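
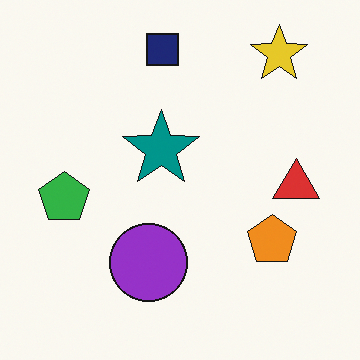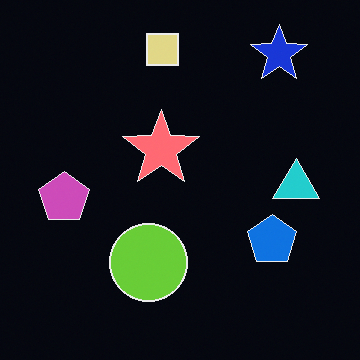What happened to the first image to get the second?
The image was color-inverted (negative).

The light background has become dark and every shape's color is its complement — a photographic negative.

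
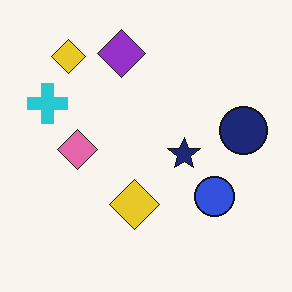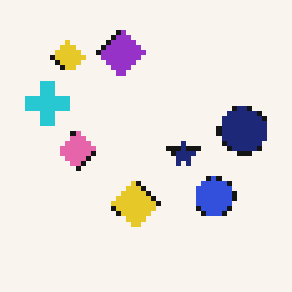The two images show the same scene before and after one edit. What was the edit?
This is the original image mildly pixelated.

Shapes are reduced to large square blocks; fine edges and outlines are lost — a downscale-then-upscale (mosaic) effect.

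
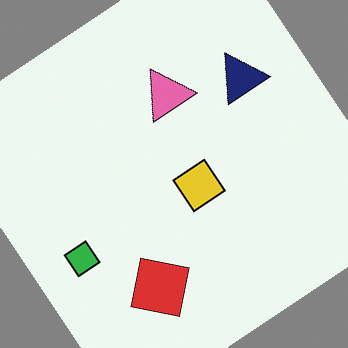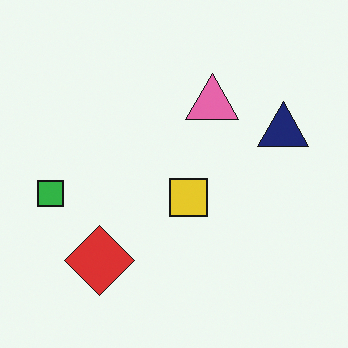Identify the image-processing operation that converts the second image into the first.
It was rotated counter-clockwise by a large amount — several tens of degrees.

Every shape is tilted by the same angle and the image corners show triangular fill wedges — a whole-image rotation by a non-right angle.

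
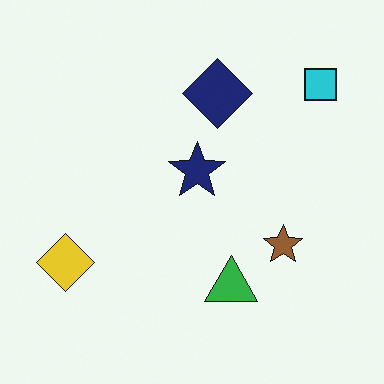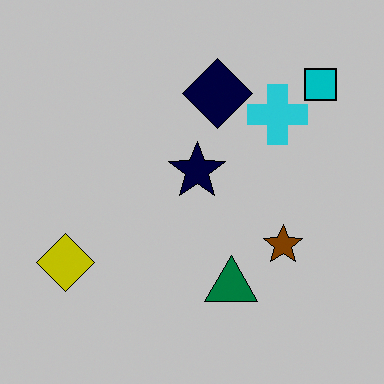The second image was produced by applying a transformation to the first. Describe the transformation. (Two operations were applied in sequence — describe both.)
It was heavily posterized to just a handful of flat colors, then overlaid with an additional cyan cross.

Each flat color has snapped to a coarser quantized level — most visibly, the near-white background has dropped to a flat grey. A cyan cross appears in the second image that is absent from the first.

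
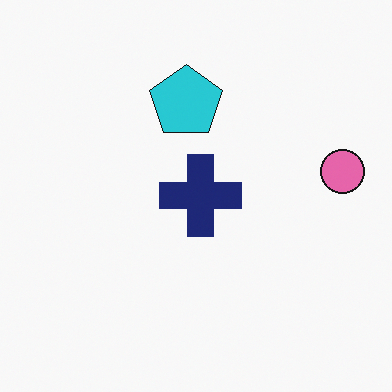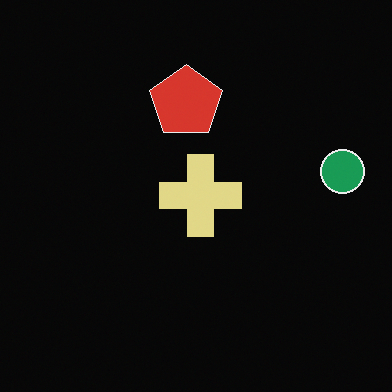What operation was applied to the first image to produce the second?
It was color-inverted (negative).

The light background has become dark and every shape's color is its complement — a photographic negative.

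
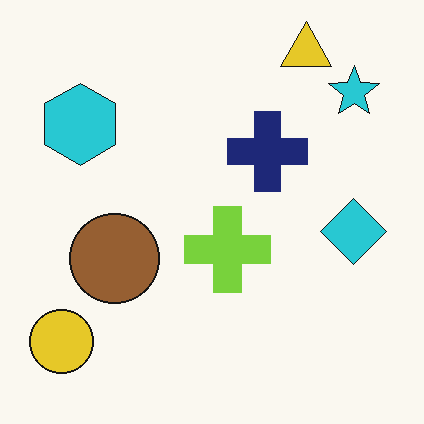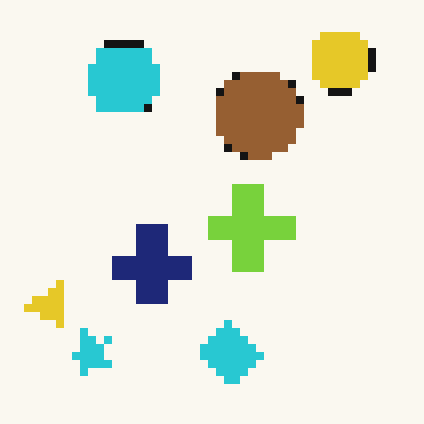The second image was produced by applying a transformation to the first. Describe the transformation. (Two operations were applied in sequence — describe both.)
The second image is the first pixelated into visible square blocks, then transposed (reflected across the top-left ↔ bottom-right diagonal).

Shapes are reduced to large square blocks; fine edges and outlines are lost — a downscale-then-upscale (mosaic) effect. Shapes have swapped their row and column positions — what was in the top-right is now in the bottom-left — a diagonal reflection.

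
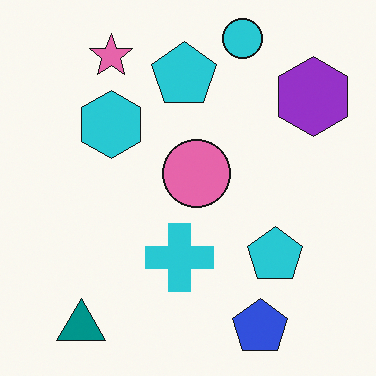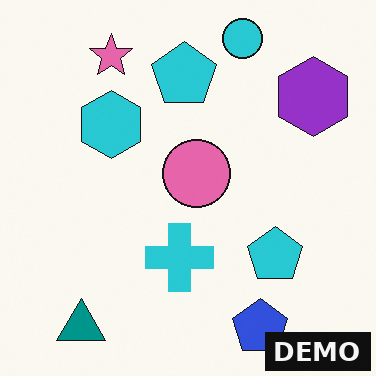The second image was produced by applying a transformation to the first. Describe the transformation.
This is the original image watermarked with the text "DEMO" in the lower-right corner.

A dark label reading "DEMO" appears in the lower-right corner.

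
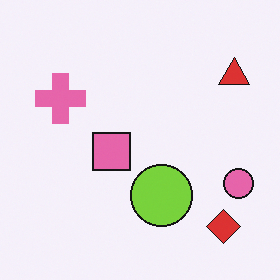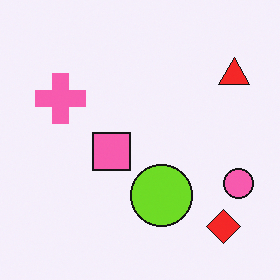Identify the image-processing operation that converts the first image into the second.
The second image is the first slightly oversaturated.

All colors are more vivid — a global saturation change.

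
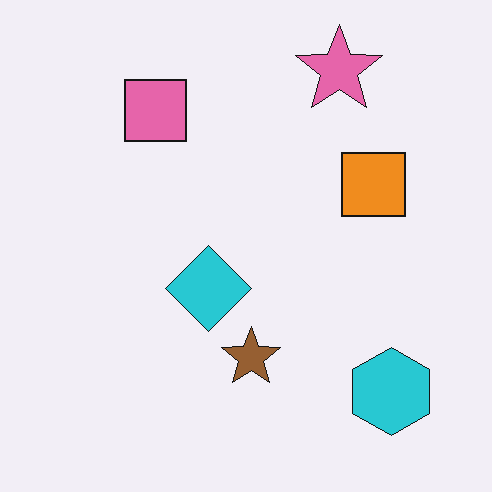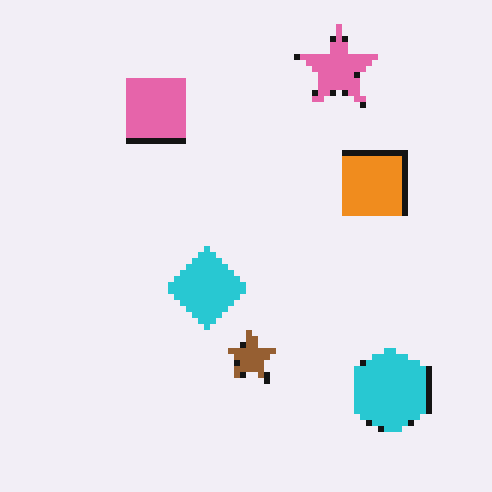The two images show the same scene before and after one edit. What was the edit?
Moderately pixelated.

Shapes are reduced to large square blocks; fine edges and outlines are lost — a downscale-then-upscale (mosaic) effect.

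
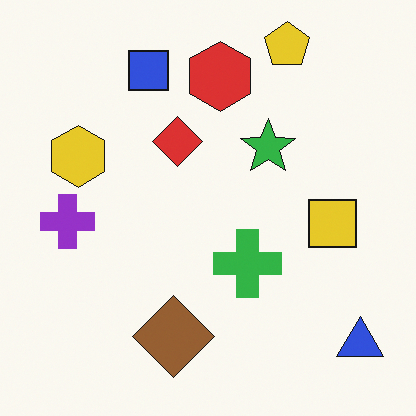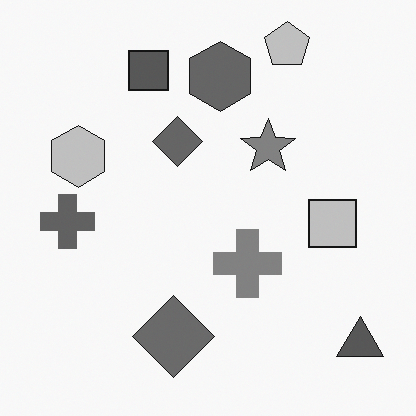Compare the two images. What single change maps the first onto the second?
The transformation is: converted to grayscale.

All color is removed — every shape is now a shade of grey.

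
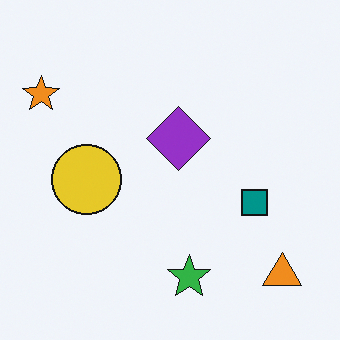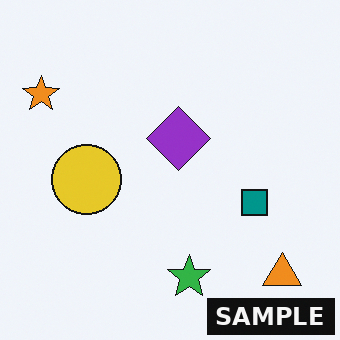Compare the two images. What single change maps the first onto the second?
The image was watermarked with the text "SAMPLE" in the lower-right corner.

A dark label reading "SAMPLE" appears in the lower-right corner.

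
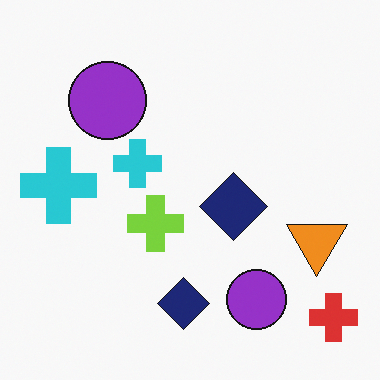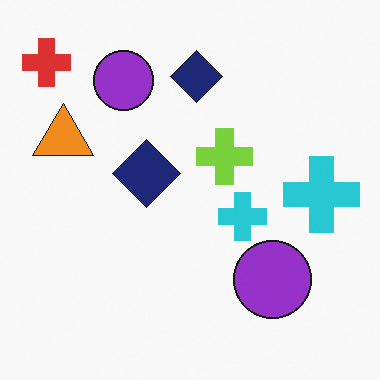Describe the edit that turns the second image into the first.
The first image is the second rotated 180°.

The red cross sits in the top-left of the second image and the bottom-right of the first — consistent with a whole-image 180° rotation.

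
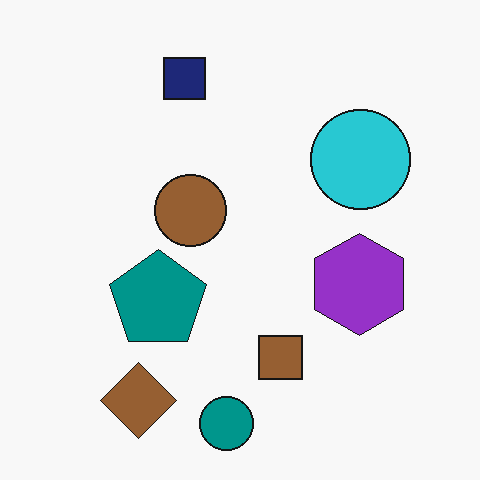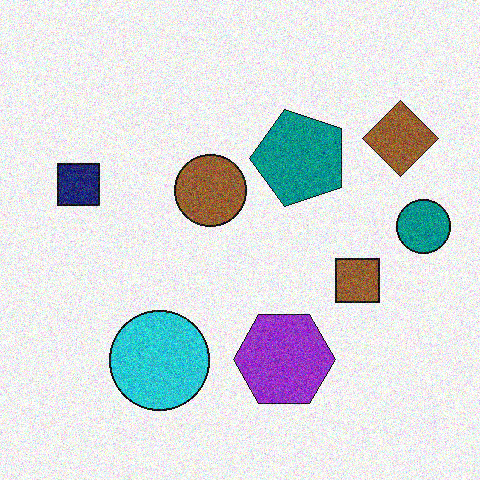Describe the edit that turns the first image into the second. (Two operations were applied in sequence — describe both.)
The second image is the first transposed (reflected across the top-left ↔ bottom-right diagonal), then degraded with visible gaussian noise.

Shapes have swapped their row and column positions — what was in the top-right is now in the bottom-left — a diagonal reflection. Random speckle covers the whole image, including the flat background.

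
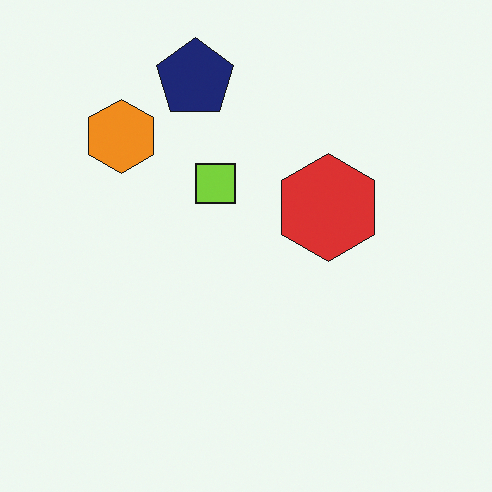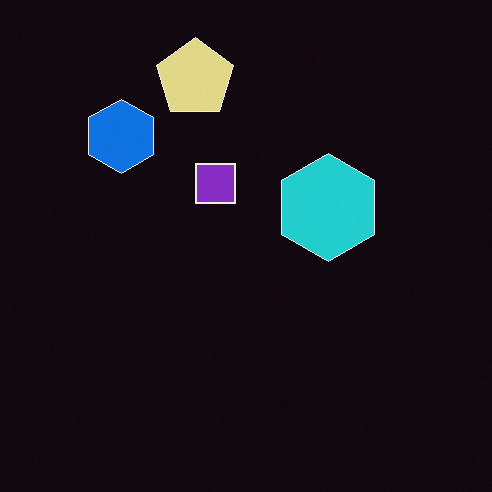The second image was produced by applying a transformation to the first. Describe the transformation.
This is the original image color-inverted (negative).

The light background has become dark and every shape's color is its complement — a photographic negative.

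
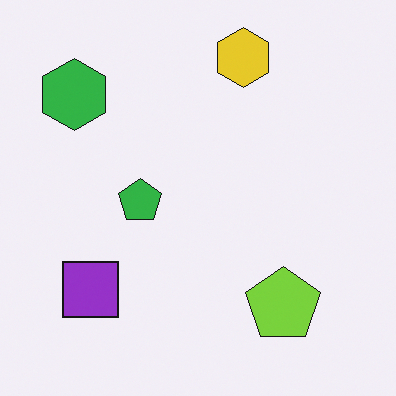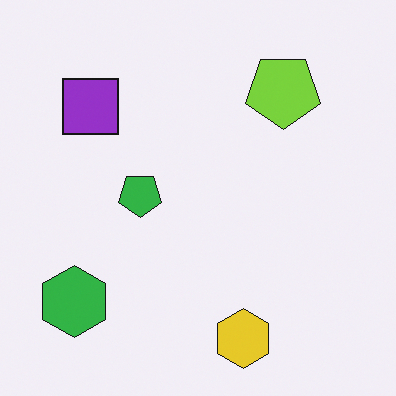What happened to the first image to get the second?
The second image is the first flipped vertically (top ↔ bottom).

The yellow hexagon is in the top of the first image and the bottom of the second — shapes on opposite sides of the horizontal midline have swapped in a mirror flip.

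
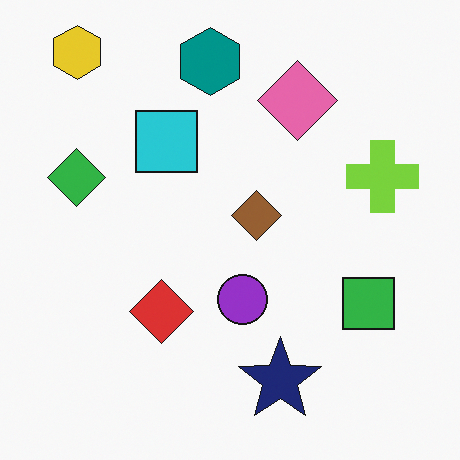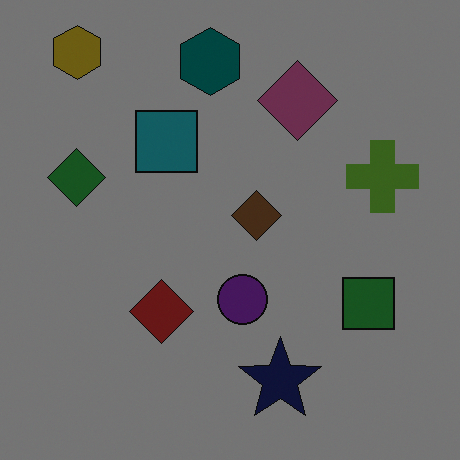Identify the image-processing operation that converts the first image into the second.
Substantially darkened.

Every pixel — background and shapes alike — is uniformly darkened.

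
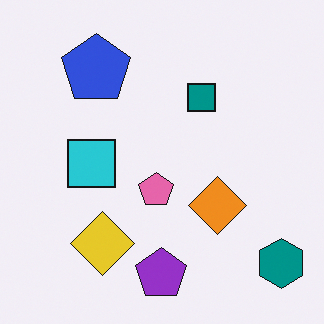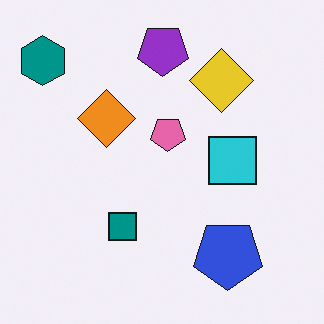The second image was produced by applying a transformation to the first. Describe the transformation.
The image was rotated 180°.

The teal hexagon sits in the bottom-right of the first image and the top-left of the second — consistent with a whole-image 180° rotation.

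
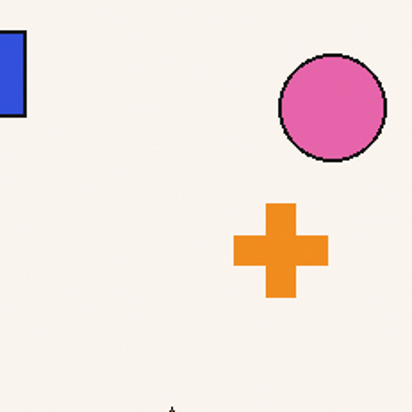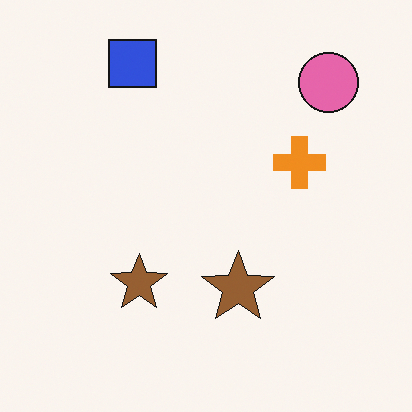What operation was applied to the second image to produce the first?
This is the original image cropped tightly and scaled back up.

The visible shapes are larger and the field of view is narrower; shapes near the original edges may be partly or wholly outside the frame — a crop-and-rescale.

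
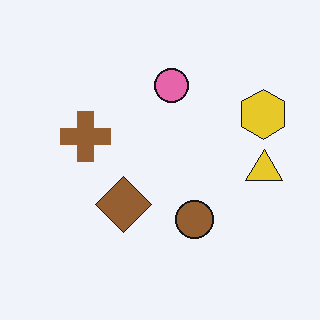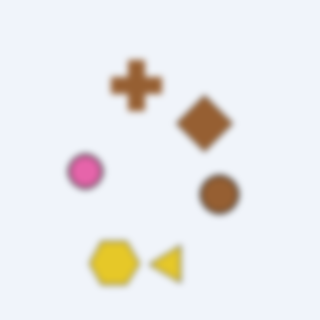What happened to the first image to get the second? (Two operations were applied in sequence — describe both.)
The transformation is: transposed (reflected across the top-left ↔ bottom-right diagonal), then moderately blurred.

Shapes have swapped their row and column positions — what was in the top-right is now in the bottom-left — a diagonal reflection. Shape edges and outlines are uniformly softened across the whole image.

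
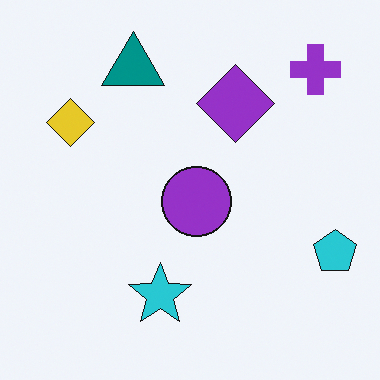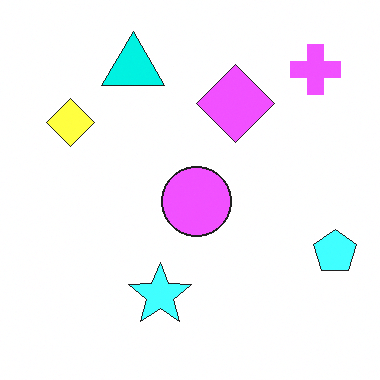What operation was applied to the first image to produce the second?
The image was noticeably brightened.

Every pixel — background and shapes alike — is uniformly brightened.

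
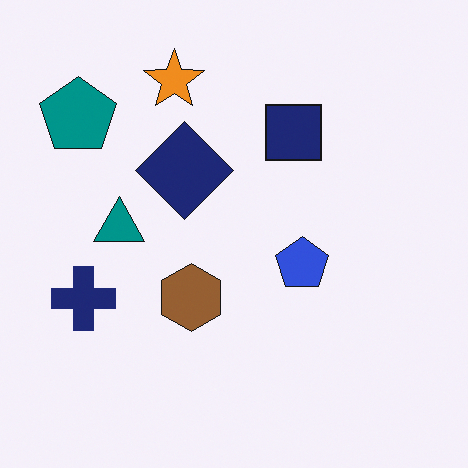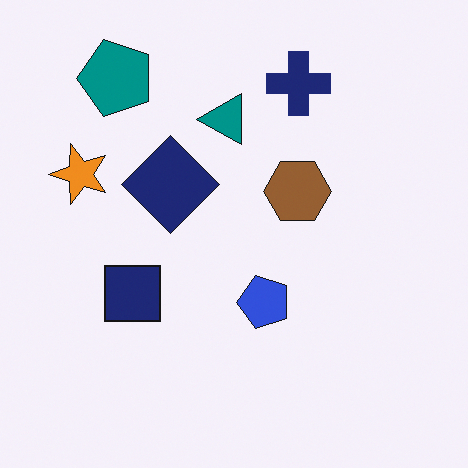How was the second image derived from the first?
It was transposed (reflected across the top-left ↔ bottom-right diagonal).

Shapes have swapped their row and column positions — what was in the top-right is now in the bottom-left — a diagonal reflection.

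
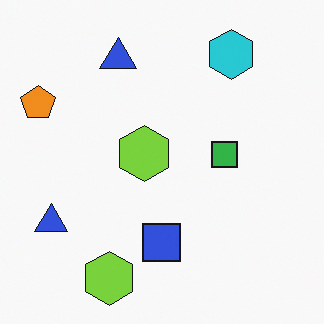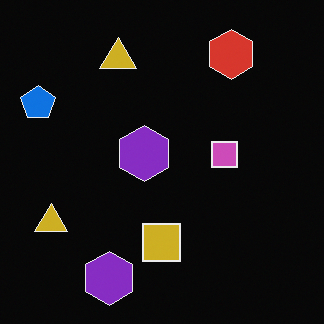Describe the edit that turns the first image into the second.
This is the original image color-inverted (negative).

The light background has become dark and every shape's color is its complement — a photographic negative.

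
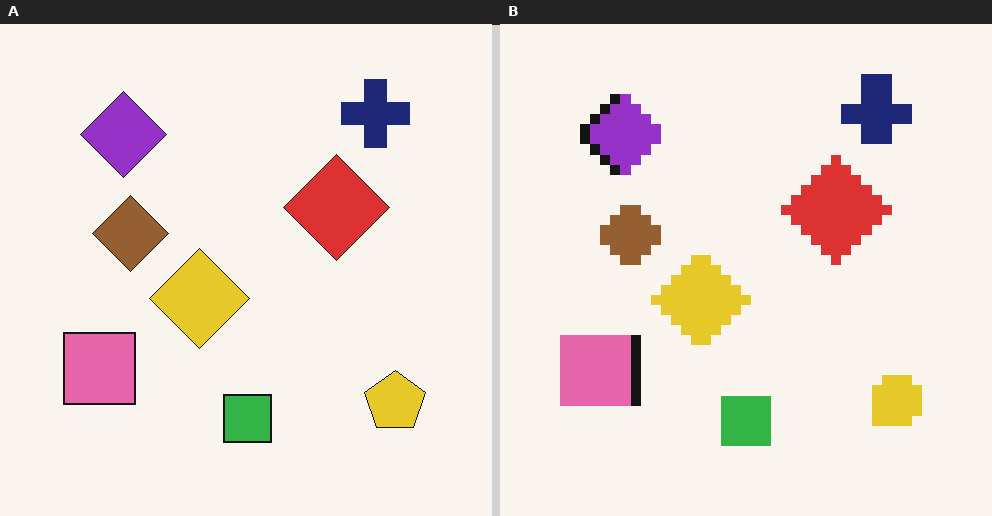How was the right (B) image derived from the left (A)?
Coarsely pixelated.

Shapes are reduced to large square blocks; fine edges and outlines are lost — a downscale-then-upscale (mosaic) effect.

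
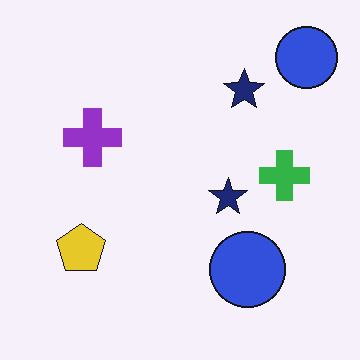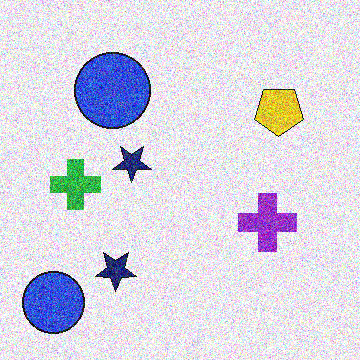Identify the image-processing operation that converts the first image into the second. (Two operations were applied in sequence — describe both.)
The transformation is: rotated 180°, then degraded with a thick layer of grain.

The yellow pentagon sits in the bottom-left of the first image and the top-right of the second — consistent with a whole-image 180° rotation. Random speckle covers the whole image, including the flat background.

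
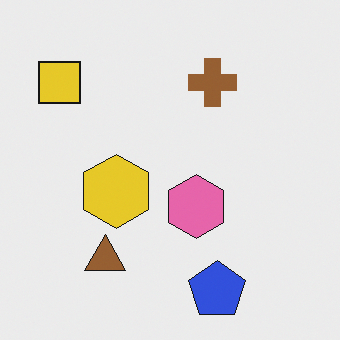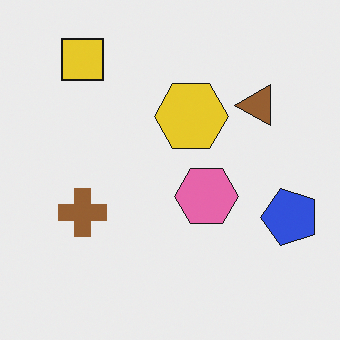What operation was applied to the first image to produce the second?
It was transposed (reflected across the top-left ↔ bottom-right diagonal).

Shapes have swapped their row and column positions — what was in the top-right is now in the bottom-left — a diagonal reflection.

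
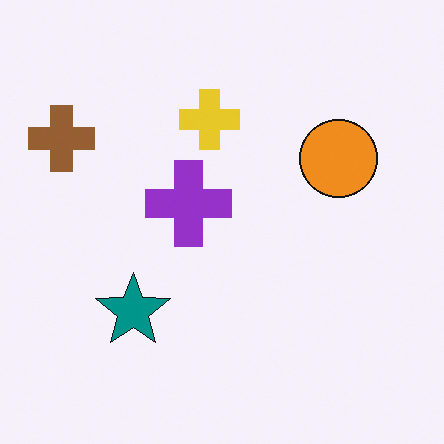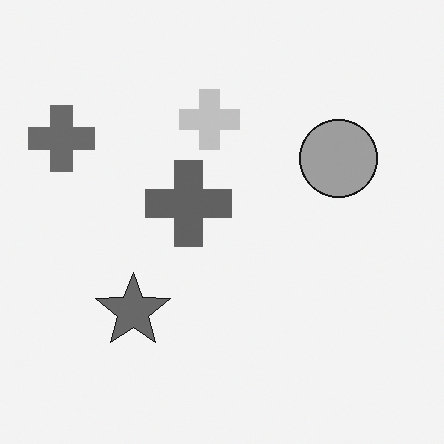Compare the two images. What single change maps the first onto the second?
The image was converted to grayscale.

All color is removed — every shape is now a shade of grey.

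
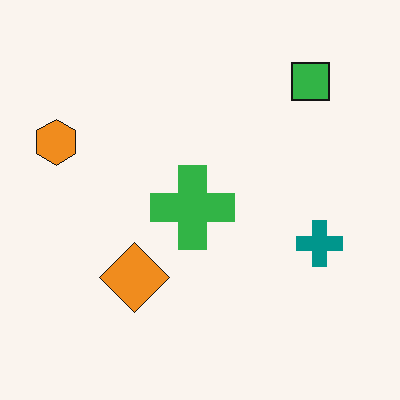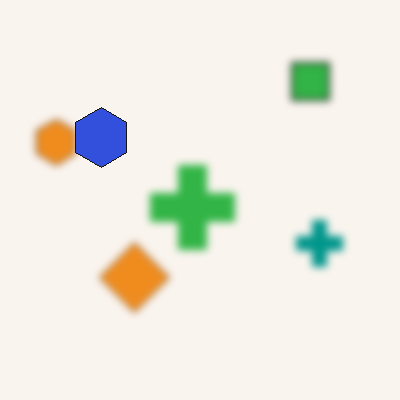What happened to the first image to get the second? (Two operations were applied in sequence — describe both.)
The second image is the first moderately blurred, then overlaid with an additional blue hexagon.

Shape edges and outlines are uniformly softened across the whole image. A blue hexagon appears in the second image that is absent from the first.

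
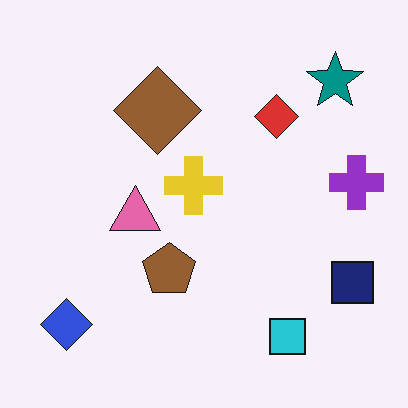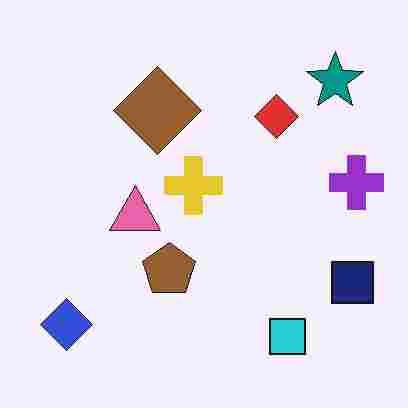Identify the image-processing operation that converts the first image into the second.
Heavily JPEG-compressed with obvious blocking artifacts.

Blocky 8×8 compression artifacts appear around shape edges and the flat background shows ringing — characteristic JPEG degradation.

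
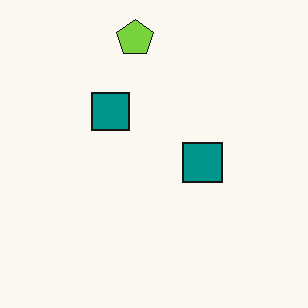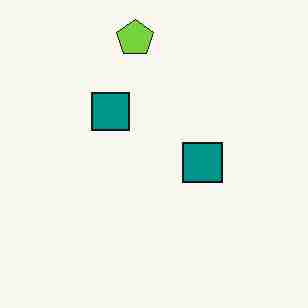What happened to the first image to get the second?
It was heavily JPEG-compressed with obvious blocking artifacts.

Blocky 8×8 compression artifacts appear around shape edges and the flat background shows ringing — characteristic JPEG degradation.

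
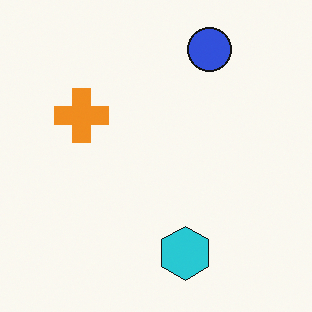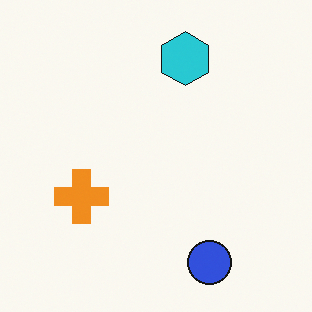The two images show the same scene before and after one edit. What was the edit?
The second image is the first flipped vertically (top ↔ bottom).

The blue circle is in the top-right of the first image and the bottom-right of the second — shapes on opposite sides of the horizontal midline have swapped in a mirror flip.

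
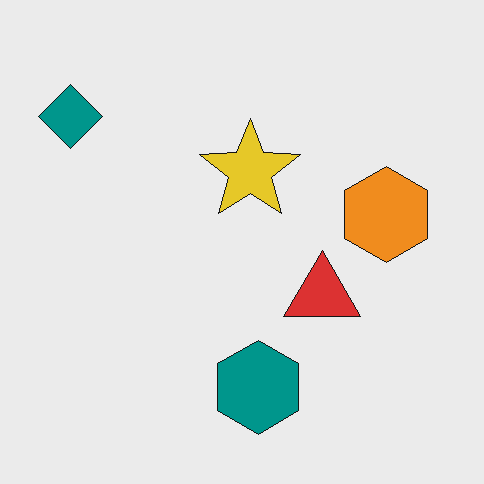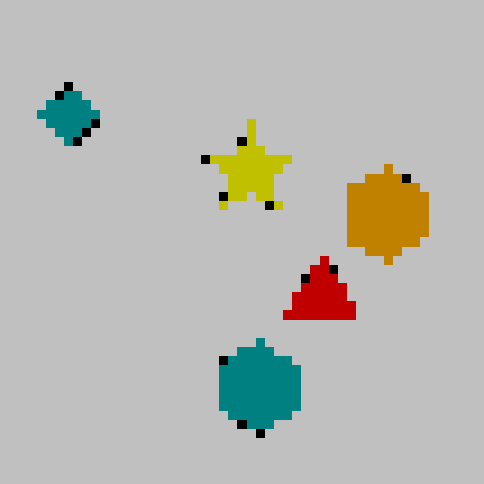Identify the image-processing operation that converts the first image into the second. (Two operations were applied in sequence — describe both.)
Coarsely pixelated, then heavily posterized to just a handful of flat colors.

Shapes are reduced to large square blocks; fine edges and outlines are lost — a downscale-then-upscale (mosaic) effect. Each flat color has snapped to a coarser quantized level — most visibly, the near-white background has dropped to a flat grey.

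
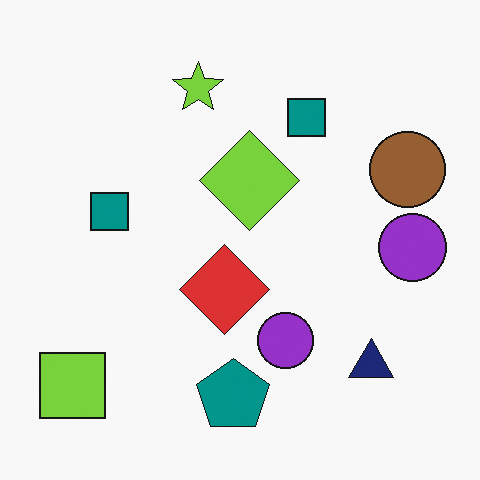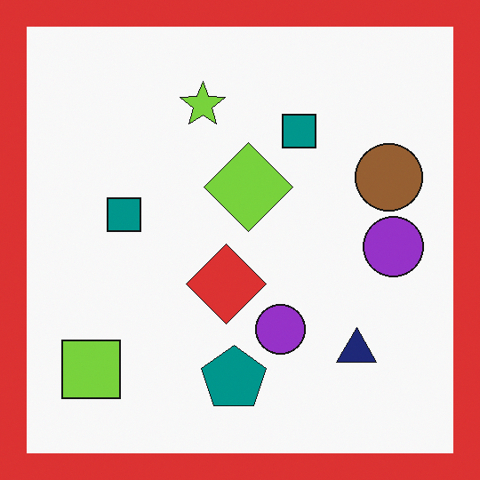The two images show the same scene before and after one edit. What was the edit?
Framed with a red border.

A solid red frame runs around the edge of the second image, with the content slightly shrunk inside it.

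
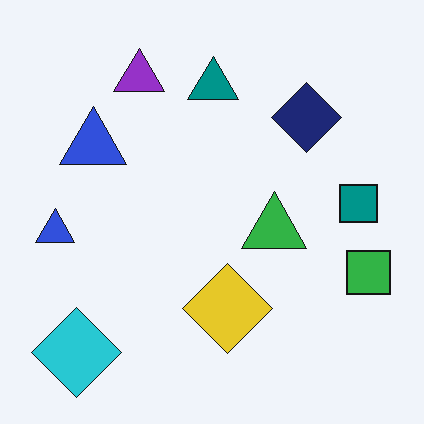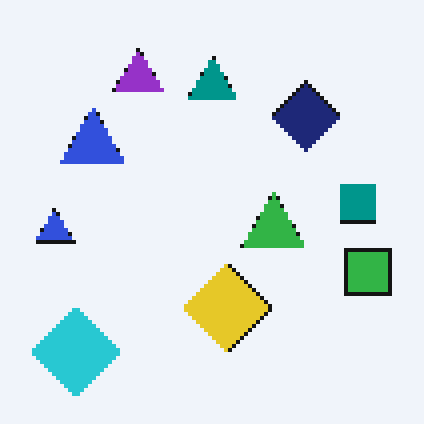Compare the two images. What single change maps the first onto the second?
The image was lightly pixelated (a mild mosaic effect).

Shapes are reduced to large square blocks; fine edges and outlines are lost — a downscale-then-upscale (mosaic) effect.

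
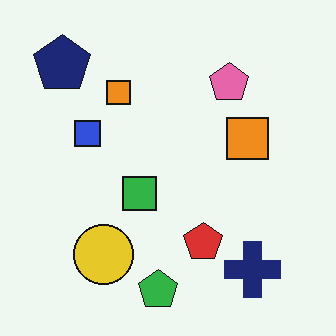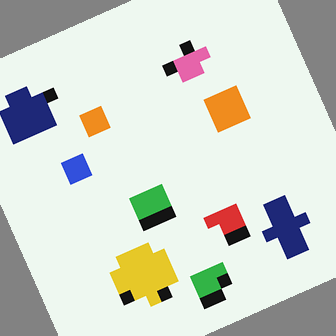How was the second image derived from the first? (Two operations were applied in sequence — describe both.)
The second image is the first coarsely pixelated, then rotated counter-clockwise by a moderate amount.

Shapes are reduced to large square blocks; fine edges and outlines are lost — a downscale-then-upscale (mosaic) effect. Every shape is tilted by the same angle and the image corners show triangular fill wedges — a whole-image rotation by a non-right angle.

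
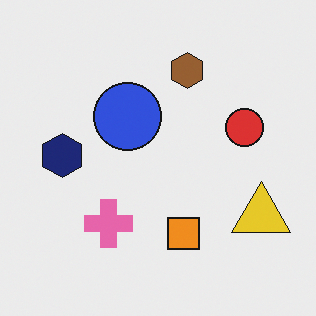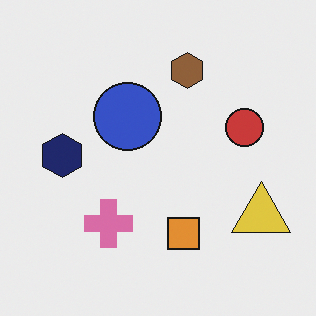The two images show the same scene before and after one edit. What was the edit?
The second image is the first slightly desaturated.

All colors are more muted and greyish — a global saturation change.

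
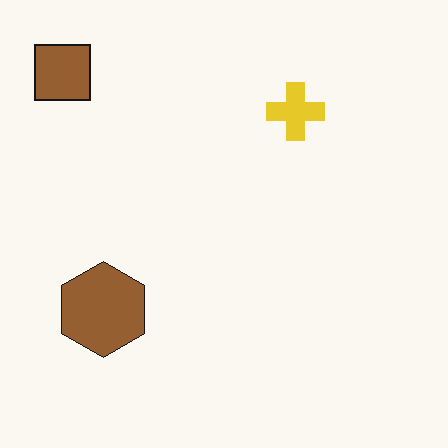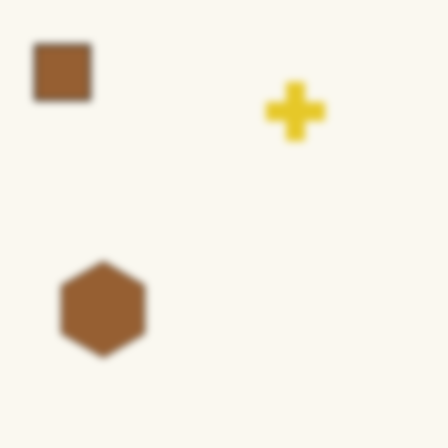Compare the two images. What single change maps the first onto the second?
Moderately blurred.

Shape edges and outlines are uniformly softened across the whole image.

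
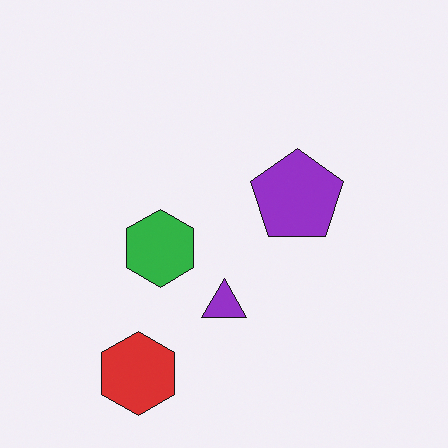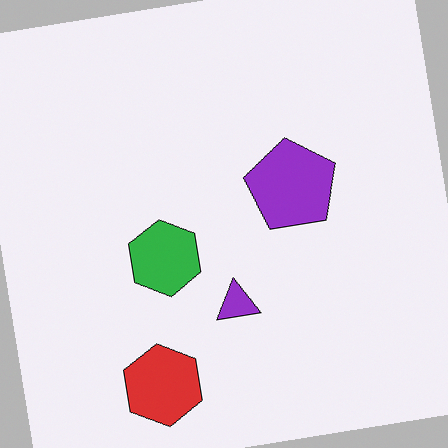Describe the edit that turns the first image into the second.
The image was rotated counter-clockwise by a few degrees.

Every shape is tilted by the same angle and the image corners show triangular fill wedges — a whole-image rotation by a non-right angle.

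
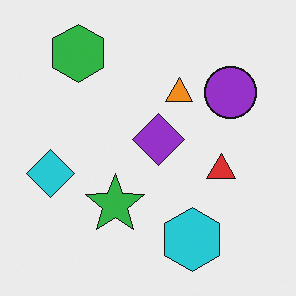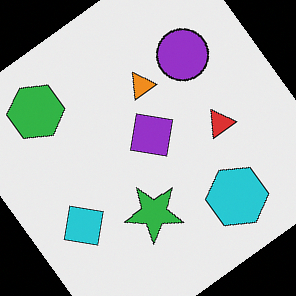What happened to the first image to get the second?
The second image is the first rotated counter-clockwise by a large amount — several tens of degrees.

Every shape is tilted by the same angle and the image corners show triangular fill wedges — a whole-image rotation by a non-right angle.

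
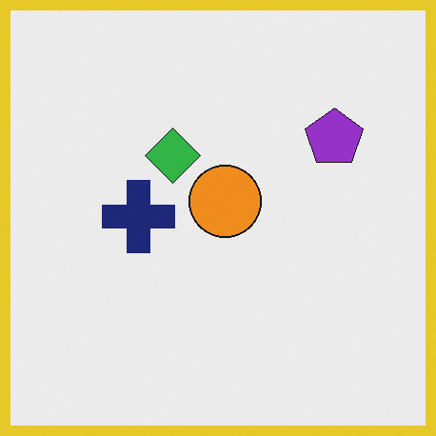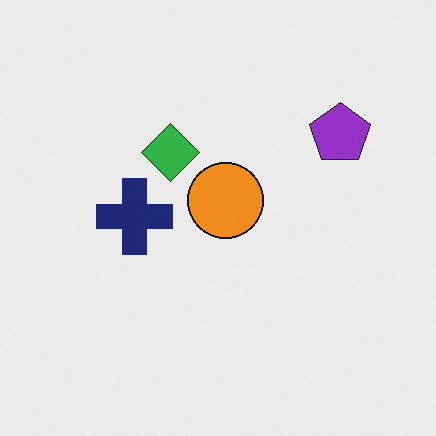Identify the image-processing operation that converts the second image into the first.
This is the original image framed with a yellow border.

A solid yellow frame runs around the edge of the first image, with the content slightly shrunk inside it.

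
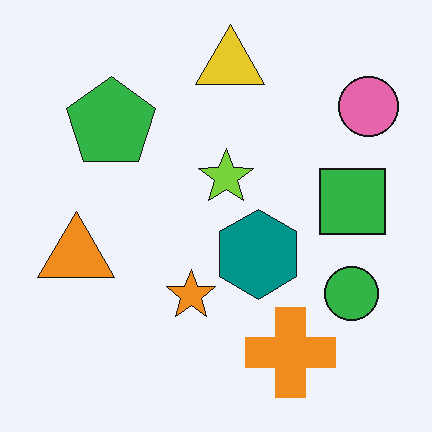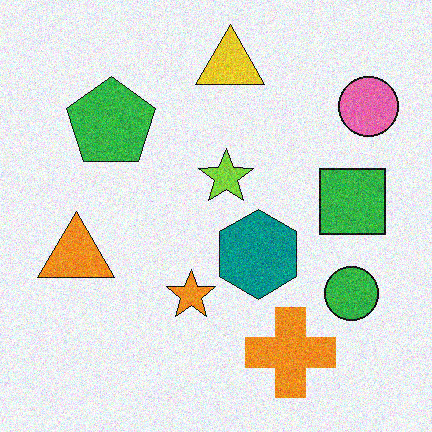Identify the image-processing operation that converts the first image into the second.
The second image is the first degraded with visible gaussian noise.

Random speckle covers the whole image, including the flat background.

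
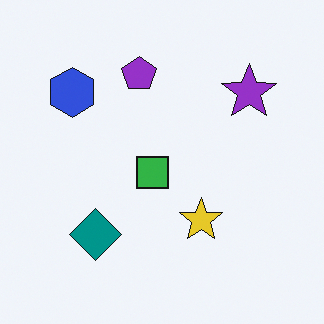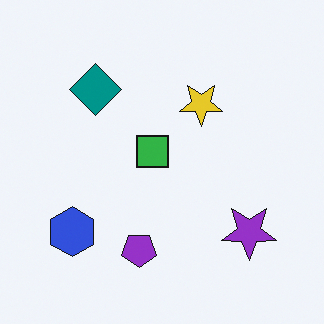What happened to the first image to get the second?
Flipped vertically (top ↔ bottom).

The purple pentagon is in the top of the first image and the bottom of the second — shapes on opposite sides of the horizontal midline have swapped in a mirror flip.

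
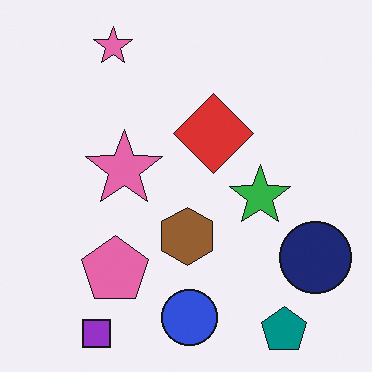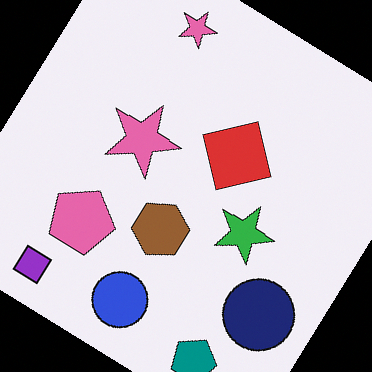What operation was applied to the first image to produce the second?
The image was rotated clockwise by a large amount — several tens of degrees.

Every shape is tilted by the same angle and the image corners show triangular fill wedges — a whole-image rotation by a non-right angle.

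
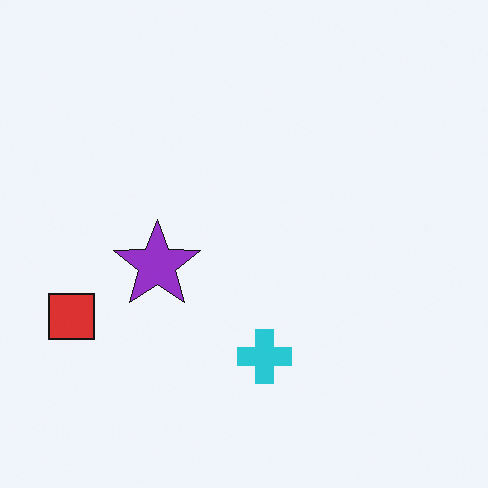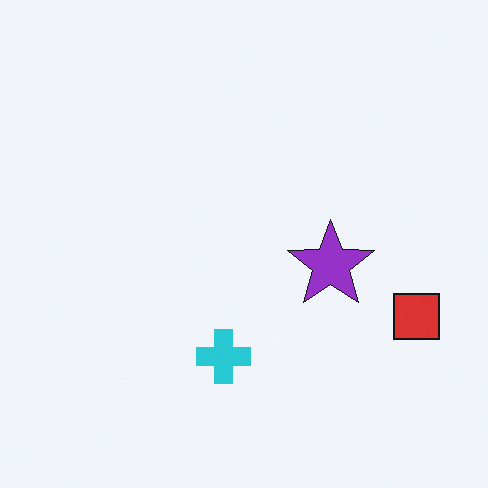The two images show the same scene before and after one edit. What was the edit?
The transformation is: flipped horizontally (left ↔ right).

The red square is in the left of the first image and the right of the second — shapes on opposite sides of the vertical midline have swapped in a mirror flip.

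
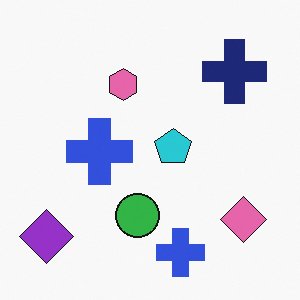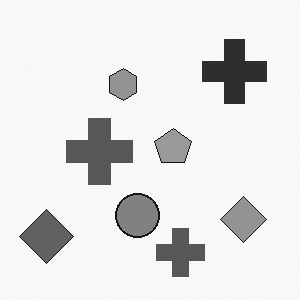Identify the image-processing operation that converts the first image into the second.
Converted to grayscale.

All color is removed — every shape is now a shade of grey.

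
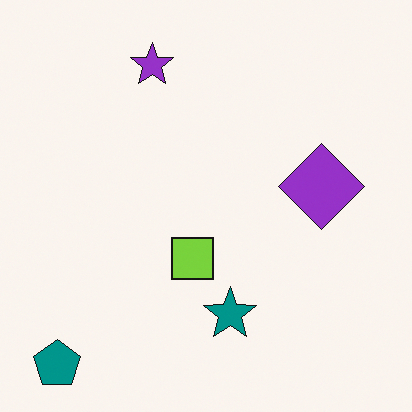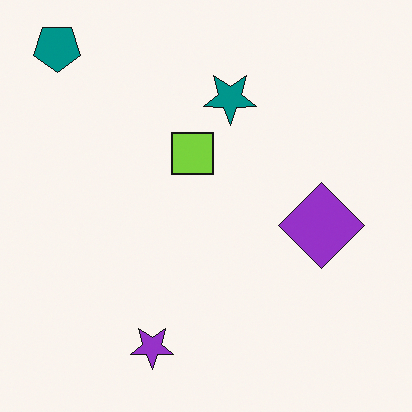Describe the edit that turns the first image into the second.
Flipped vertically (top ↔ bottom).

The teal pentagon is in the bottom-left of the first image and the top-left of the second — shapes on opposite sides of the horizontal midline have swapped in a mirror flip.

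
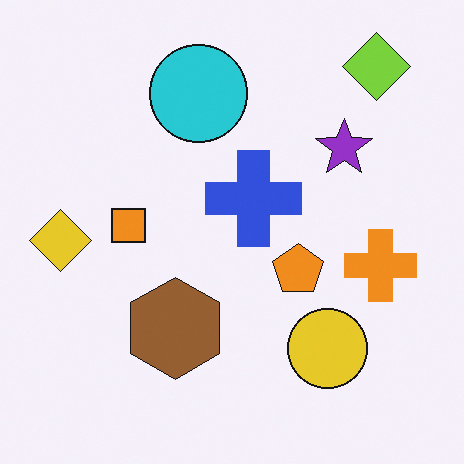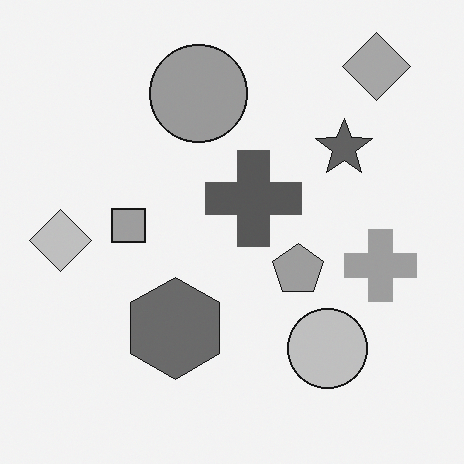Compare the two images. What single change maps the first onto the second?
It was converted to grayscale.

All color is removed — every shape is now a shade of grey.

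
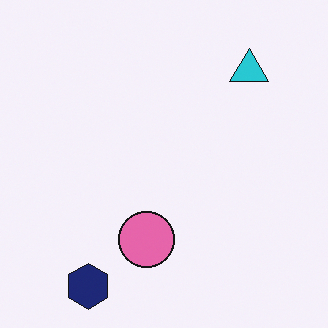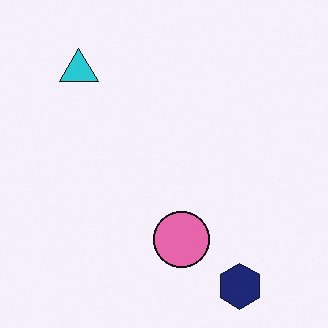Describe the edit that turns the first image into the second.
It was flipped horizontally (left ↔ right).

The cyan triangle is in the top-right of the first image and the top-left of the second — shapes on opposite sides of the vertical midline have swapped in a mirror flip.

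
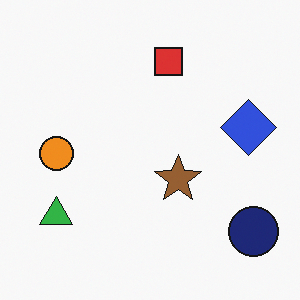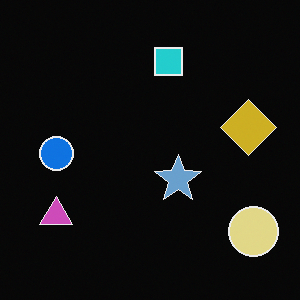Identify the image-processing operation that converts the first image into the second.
The second image is the first color-inverted (negative).

The light background has become dark and every shape's color is its complement — a photographic negative.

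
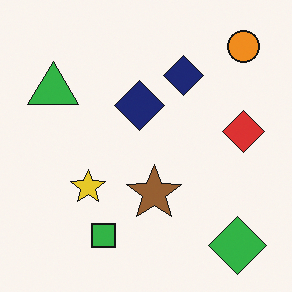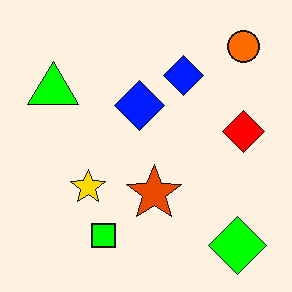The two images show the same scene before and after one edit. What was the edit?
Made much more vivid (saturation change).

All colors are more vivid — a global saturation change.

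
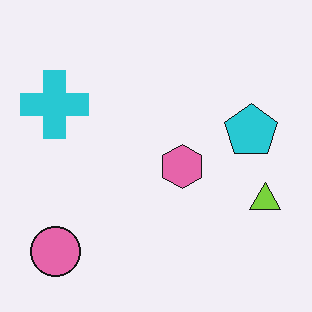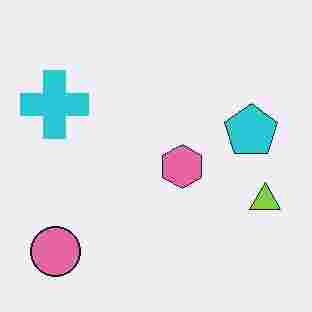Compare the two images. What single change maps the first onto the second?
The image was degraded with heavy JPEG compression.

Blocky 8×8 compression artifacts appear around shape edges and the flat background shows ringing — characteristic JPEG degradation.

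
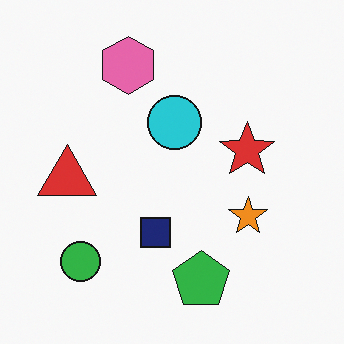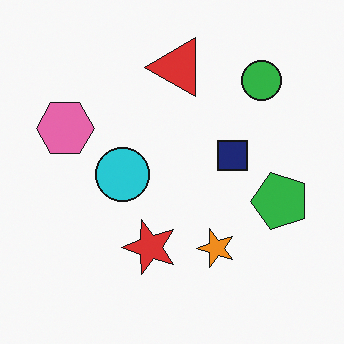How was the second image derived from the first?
The transformation is: transposed (reflected across the top-left ↔ bottom-right diagonal).

Shapes have swapped their row and column positions — what was in the top-right is now in the bottom-left — a diagonal reflection.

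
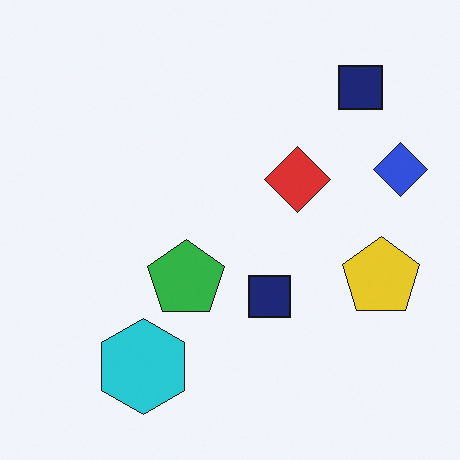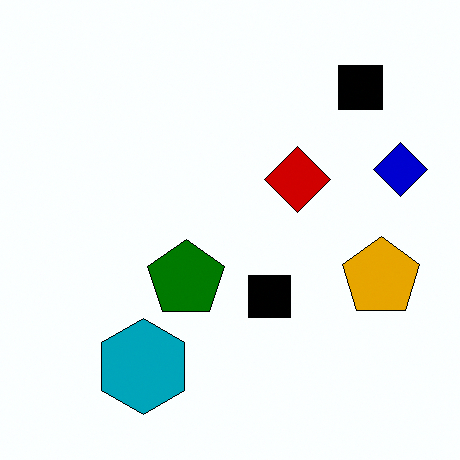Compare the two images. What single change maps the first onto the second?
Given much higher contrast.

Tones are pushed away from mid-grey across the whole image — a global contrast change.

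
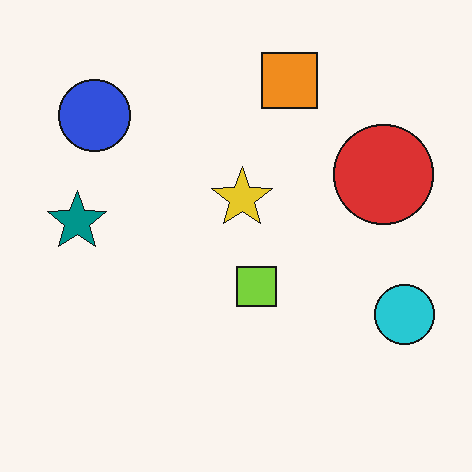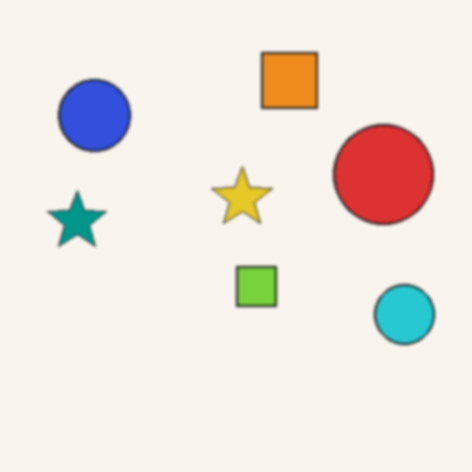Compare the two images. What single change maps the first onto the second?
The image was slightly softened.

Shape edges and outlines are uniformly softened across the whole image.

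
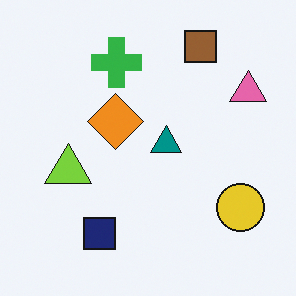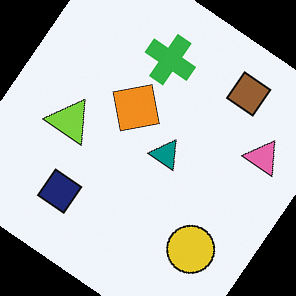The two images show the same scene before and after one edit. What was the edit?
The second image is the first rotated clockwise by a large amount — several tens of degrees.

Every shape is tilted by the same angle and the image corners show triangular fill wedges — a whole-image rotation by a non-right angle.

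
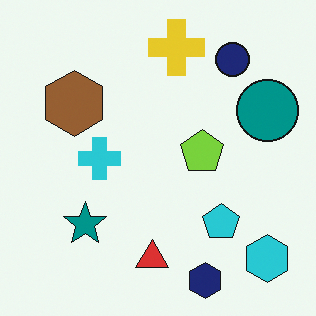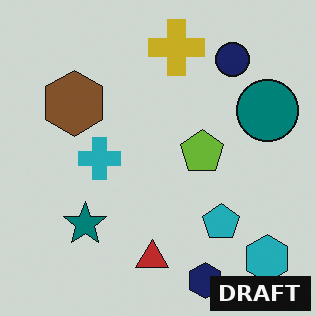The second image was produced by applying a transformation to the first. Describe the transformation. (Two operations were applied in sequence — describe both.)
This is the original image slightly darkened, then watermarked with the text "DRAFT" in the lower-right corner.

Every pixel — background and shapes alike — is uniformly darkened. A dark label reading "DRAFT" appears in the lower-right corner.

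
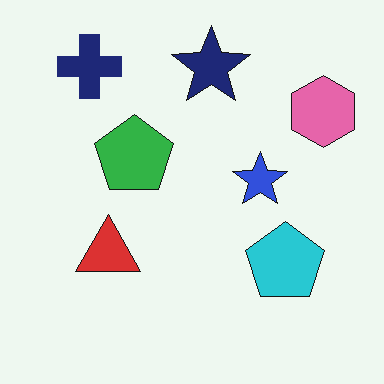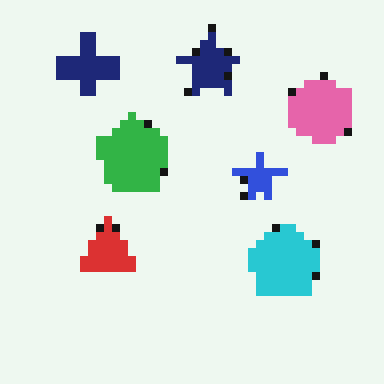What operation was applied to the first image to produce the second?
It was pixelated into visible square blocks.

Shapes are reduced to large square blocks; fine edges and outlines are lost — a downscale-then-upscale (mosaic) effect.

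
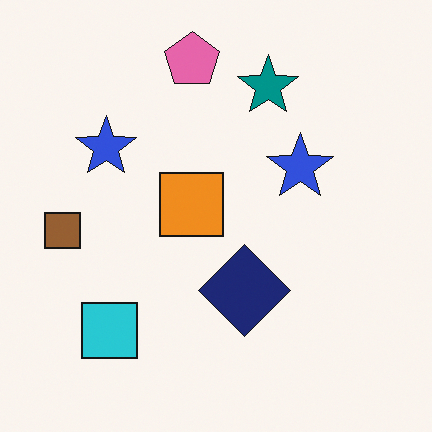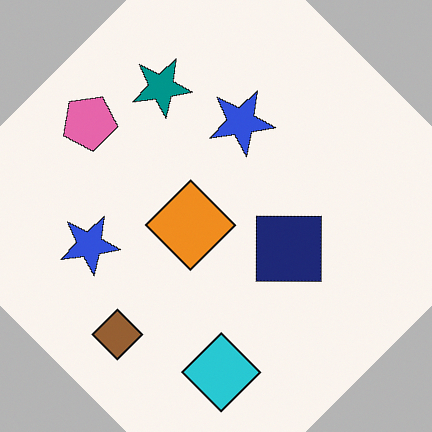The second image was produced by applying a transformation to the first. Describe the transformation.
This is the original image rotated counter-clockwise by a large amount — several tens of degrees.

Every shape is tilted by the same angle and the image corners show triangular fill wedges — a whole-image rotation by a non-right angle.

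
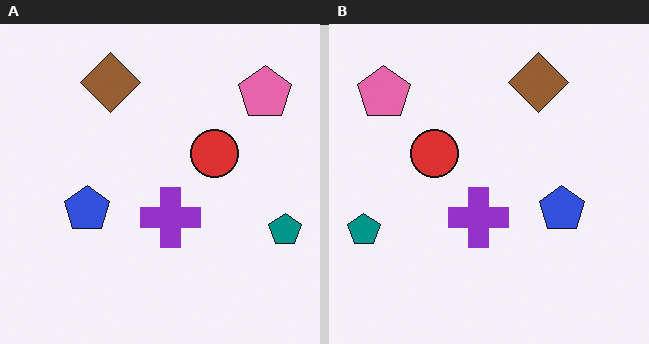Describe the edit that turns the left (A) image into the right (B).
The image was flipped horizontally (left ↔ right).

The teal pentagon is in the right of the left (A) image and the left of the right (B) — shapes on opposite sides of the vertical midline have swapped in a mirror flip.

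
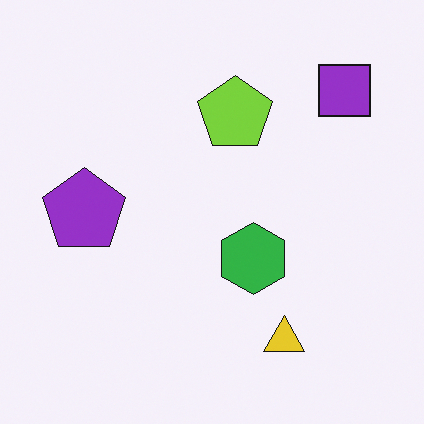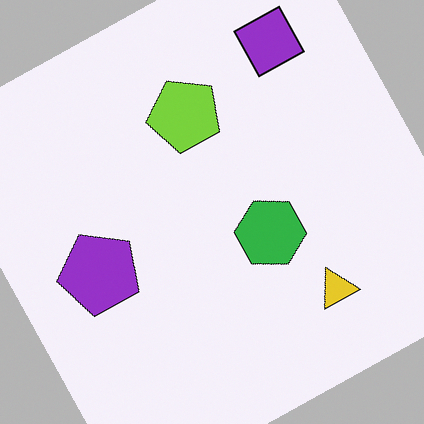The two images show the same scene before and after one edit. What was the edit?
Rotated counter-clockwise by a moderate amount.

Every shape is tilted by the same angle and the image corners show triangular fill wedges — a whole-image rotation by a non-right angle.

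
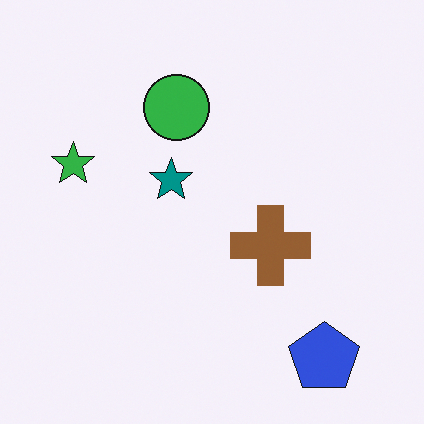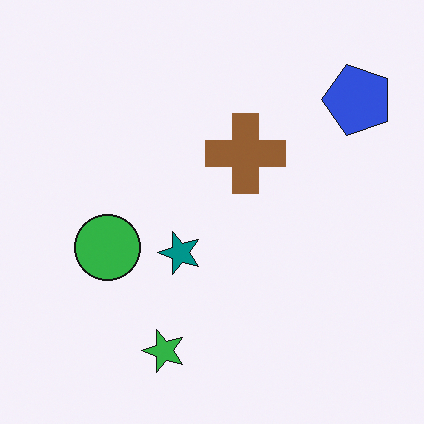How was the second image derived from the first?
The second image is the first rotated 90° counter-clockwise.

The blue pentagon sits in the bottom-right of the first image and the top-right of the second — consistent with a whole-image 90° counter-clockwise rotation.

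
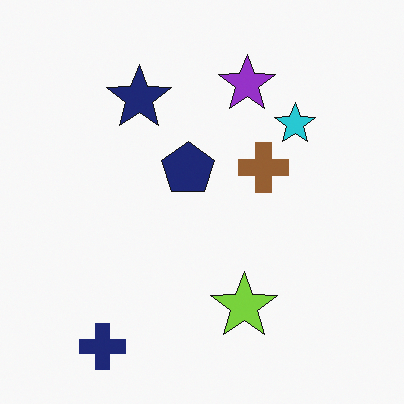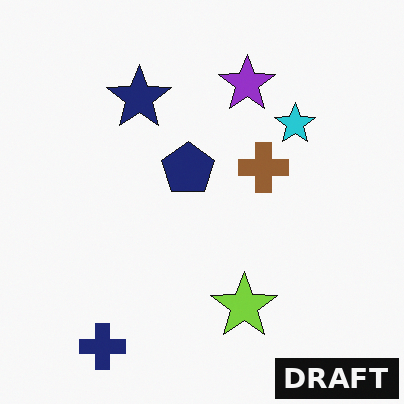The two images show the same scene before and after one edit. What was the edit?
The second image is the first watermarked with the text "DRAFT" in the lower-right corner.

A dark label reading "DRAFT" appears in the lower-right corner.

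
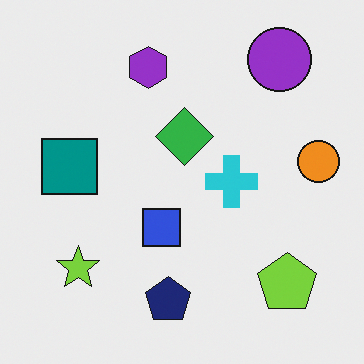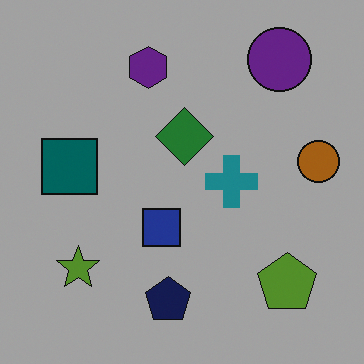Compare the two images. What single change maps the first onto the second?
This is the original image substantially darkened.

Every pixel — background and shapes alike — is uniformly darkened.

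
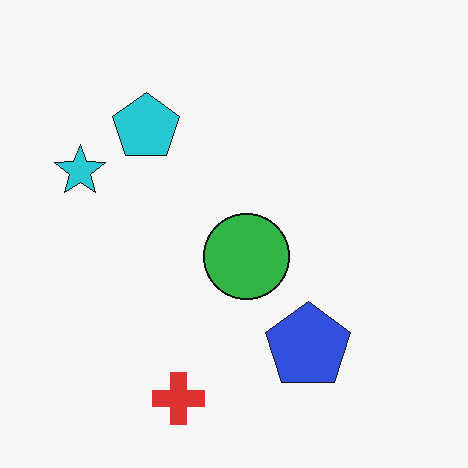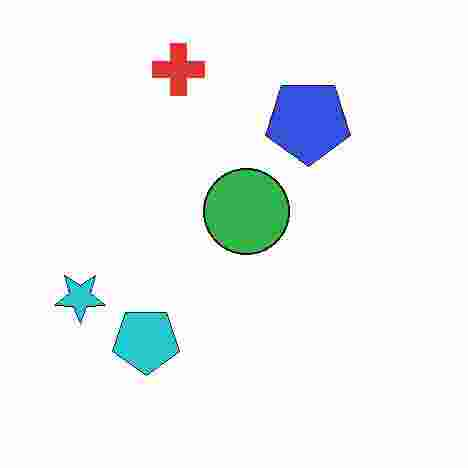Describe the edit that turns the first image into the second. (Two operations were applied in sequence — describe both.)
The second image is the first flipped vertically (top ↔ bottom), then degraded with heavy JPEG compression.

The red cross is in the bottom of the first image and the top of the second — shapes on opposite sides of the horizontal midline have swapped in a mirror flip. Blocky 8×8 compression artifacts appear around shape edges and the flat background shows ringing — characteristic JPEG degradation.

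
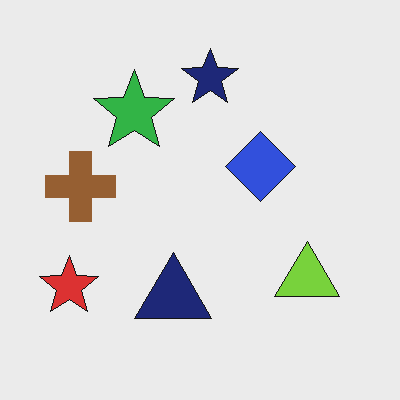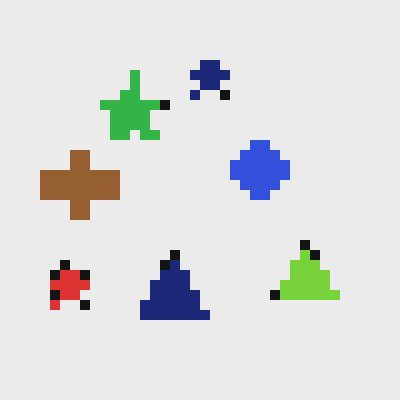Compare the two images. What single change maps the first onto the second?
The image was heavily pixelated into large blocks.

Shapes are reduced to large square blocks; fine edges and outlines are lost — a downscale-then-upscale (mosaic) effect.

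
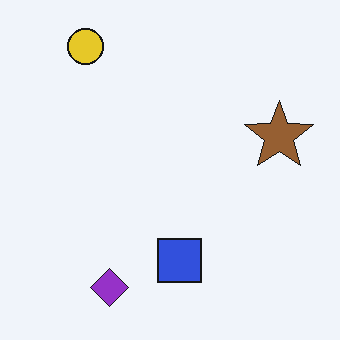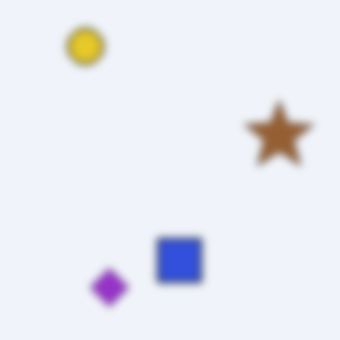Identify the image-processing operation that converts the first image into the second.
Moderately blurred.

Shape edges and outlines are uniformly softened across the whole image.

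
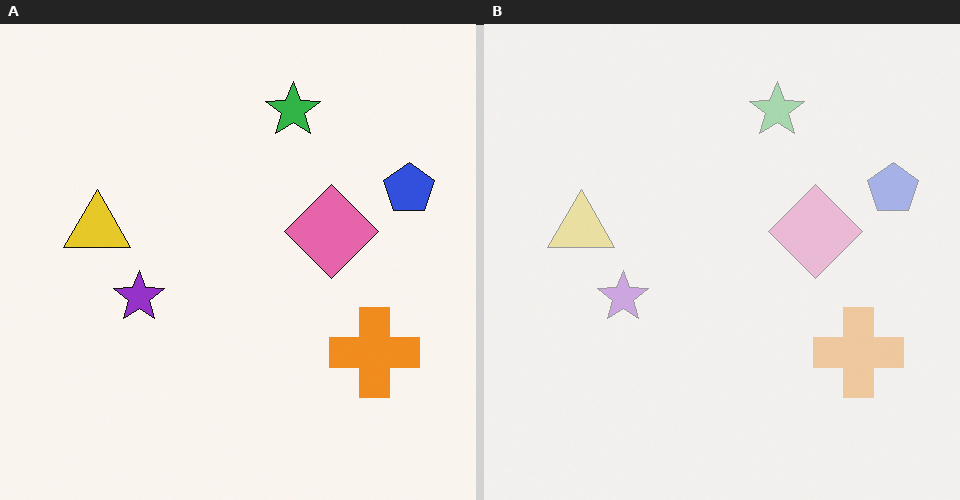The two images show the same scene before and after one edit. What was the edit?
The transformation is: washed out (contrast reduced).

Tones are pushed toward mid-grey across the whole image — a global contrast change.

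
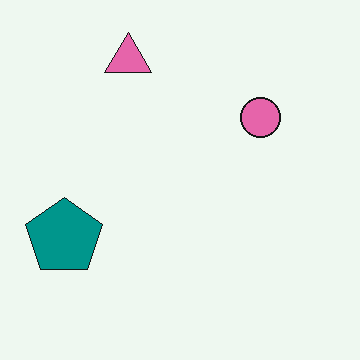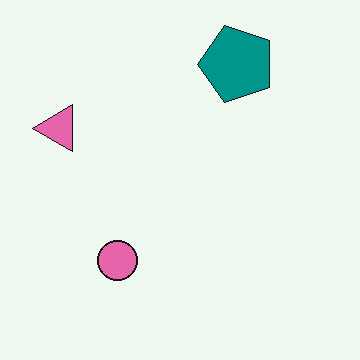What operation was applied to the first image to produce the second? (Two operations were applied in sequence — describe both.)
The image was given moderate JPEG compression, then transposed (reflected across the top-left ↔ bottom-right diagonal).

Blocky 8×8 compression artifacts appear around shape edges and the flat background shows ringing — characteristic JPEG degradation. Shapes have swapped their row and column positions — what was in the top-right is now in the bottom-left — a diagonal reflection.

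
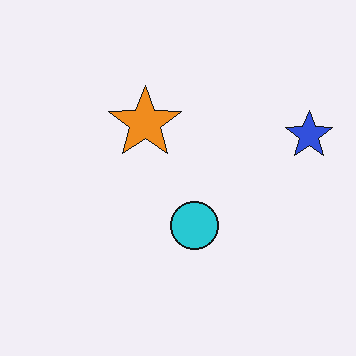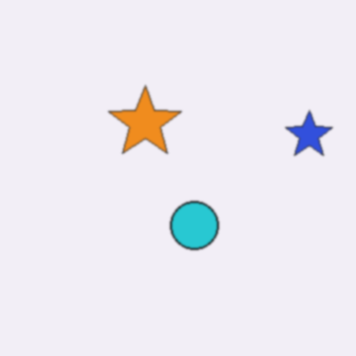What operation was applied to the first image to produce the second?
The transformation is: slightly softened.

Shape edges and outlines are uniformly softened across the whole image.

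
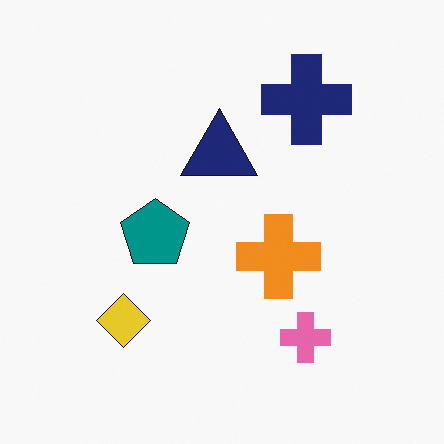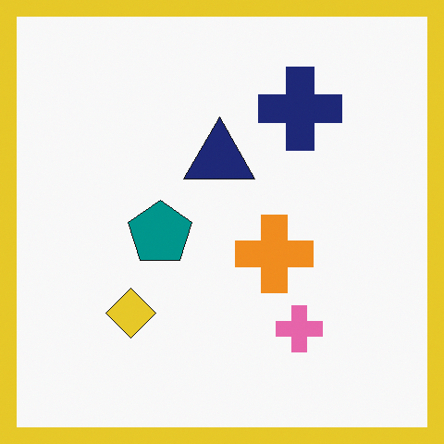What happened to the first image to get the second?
The transformation is: framed with a yellow border.

A solid yellow frame runs around the edge of the second image, with the content slightly shrunk inside it.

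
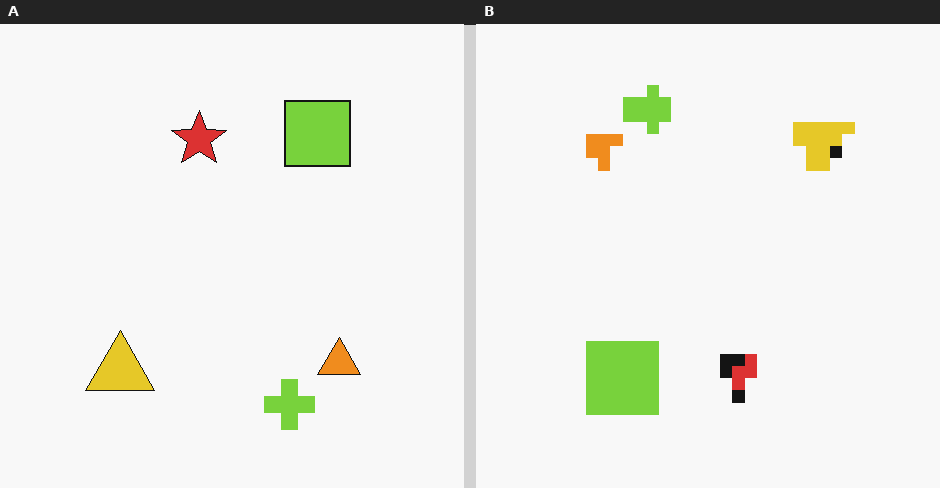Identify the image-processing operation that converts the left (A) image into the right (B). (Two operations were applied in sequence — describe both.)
The right (B) image is the left (A) heavily pixelated into large blocks, then rotated 180°.

Shapes are reduced to large square blocks; fine edges and outlines are lost — a downscale-then-upscale (mosaic) effect. The yellow triangle sits in the bottom-left of the left (A) image and the top-right of the right (B) — consistent with a whole-image 180° rotation.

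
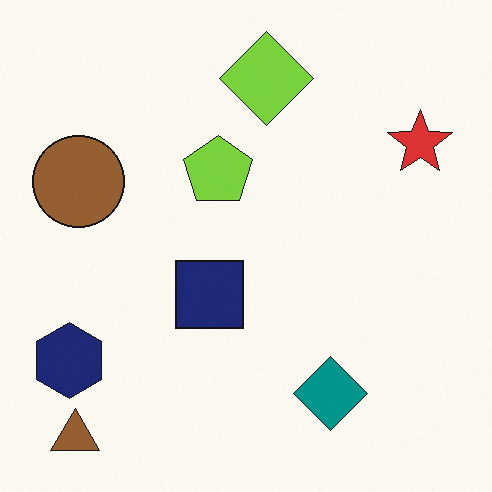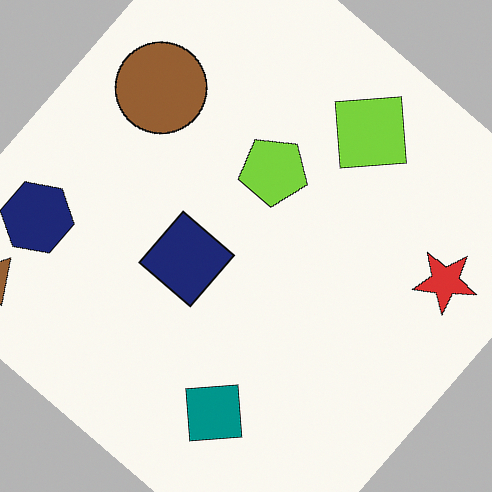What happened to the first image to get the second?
The image was rotated clockwise by a large amount — several tens of degrees.

Every shape is tilted by the same angle and the image corners show triangular fill wedges — a whole-image rotation by a non-right angle.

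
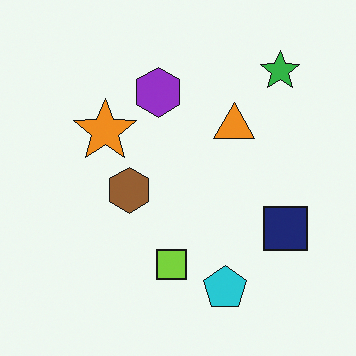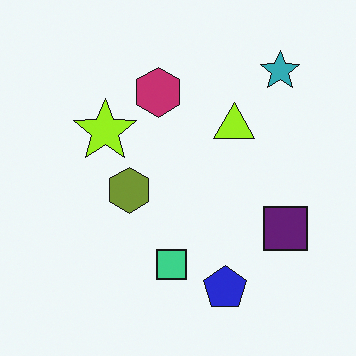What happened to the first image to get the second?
The second image is the first hue-shifted slightly.

Every shape's color has rotated by the same amount around the hue wheel — a uniform hue shift.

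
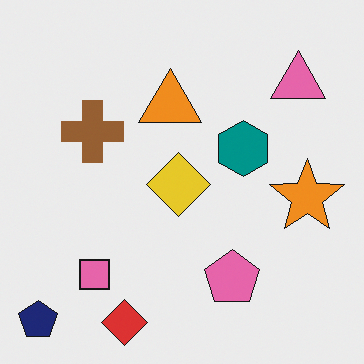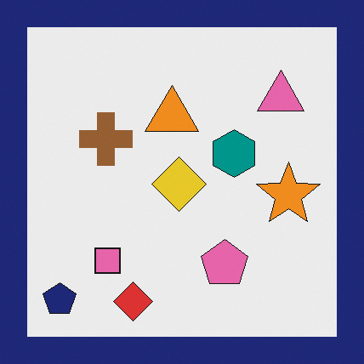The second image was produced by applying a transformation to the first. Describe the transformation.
It was framed with a navy border.

A solid navy frame runs around the edge of the second image, with the content slightly shrunk inside it.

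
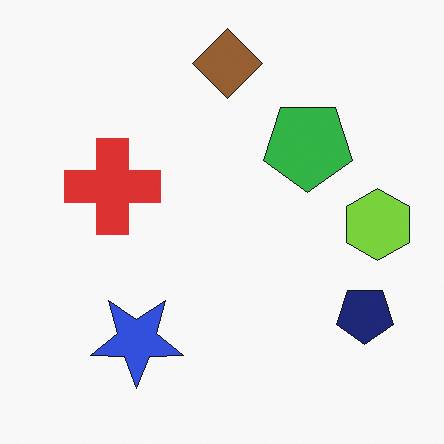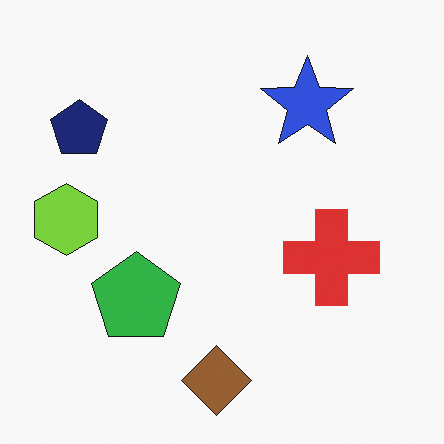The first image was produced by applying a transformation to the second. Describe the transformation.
This is the original image rotated 180°.

The navy pentagon sits in the top-left of the second image and the bottom-right of the first — consistent with a whole-image 180° rotation.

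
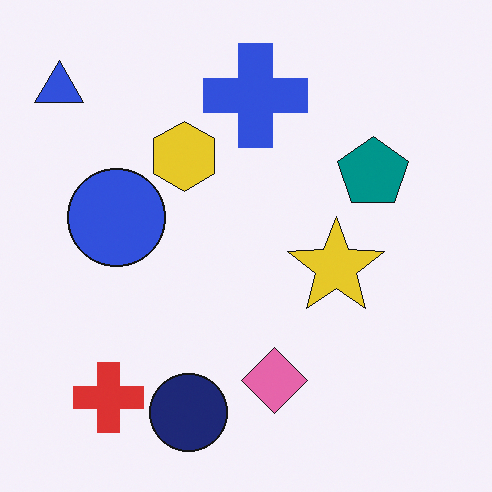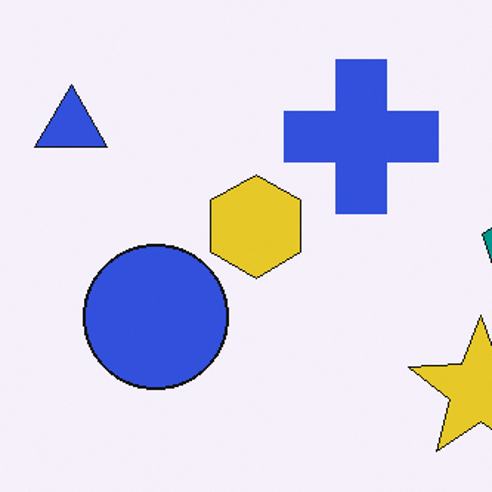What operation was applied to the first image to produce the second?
The transformation is: cropped to a modestly smaller region and rescaled.

The visible shapes are larger and the field of view is narrower; shapes near the original edges may be partly or wholly outside the frame — a crop-and-rescale.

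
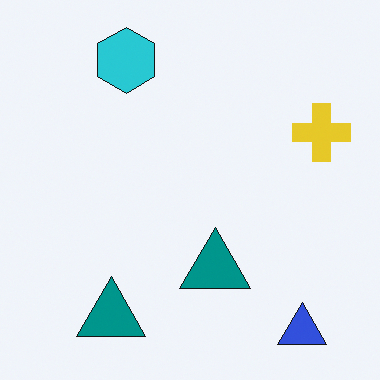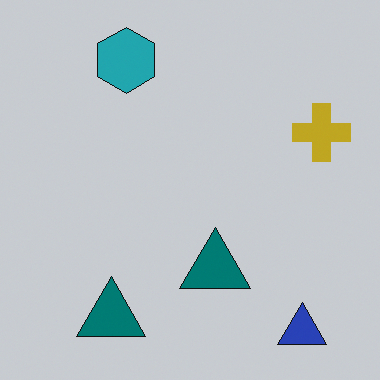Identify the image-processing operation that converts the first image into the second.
The image was darkened a little.

Every pixel — background and shapes alike — is uniformly darkened.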